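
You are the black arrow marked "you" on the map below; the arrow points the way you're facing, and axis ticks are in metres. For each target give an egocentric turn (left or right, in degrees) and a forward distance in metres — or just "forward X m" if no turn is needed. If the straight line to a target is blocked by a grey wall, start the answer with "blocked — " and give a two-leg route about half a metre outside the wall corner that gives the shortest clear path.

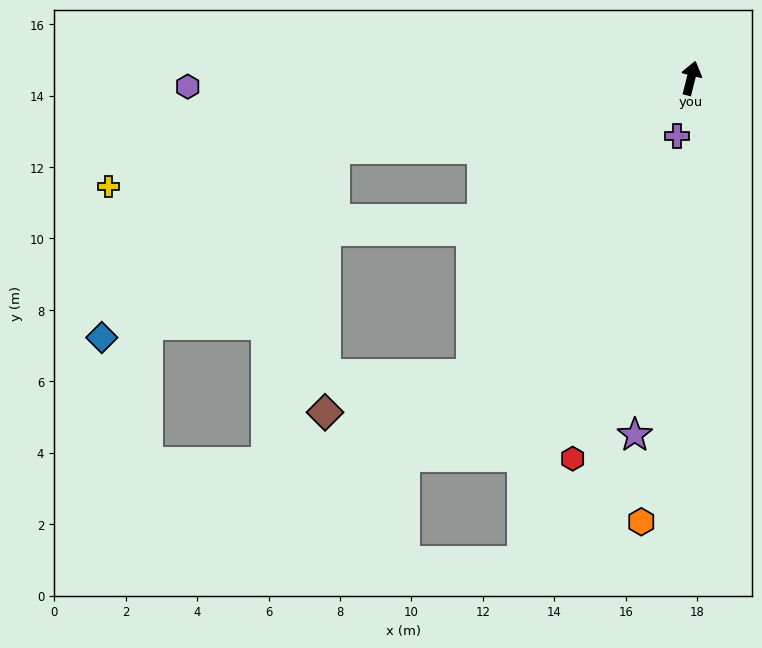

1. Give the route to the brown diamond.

blocked — turn left 158°, forward 10.3 m, then turn right 39°, forward 4.2 m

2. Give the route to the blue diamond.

blocked — turn left 115°, forward 10.2 m, then turn left 28°, forward 8.4 m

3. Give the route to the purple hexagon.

turn left 105°, forward 14.1 m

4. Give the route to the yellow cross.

turn left 115°, forward 16.6 m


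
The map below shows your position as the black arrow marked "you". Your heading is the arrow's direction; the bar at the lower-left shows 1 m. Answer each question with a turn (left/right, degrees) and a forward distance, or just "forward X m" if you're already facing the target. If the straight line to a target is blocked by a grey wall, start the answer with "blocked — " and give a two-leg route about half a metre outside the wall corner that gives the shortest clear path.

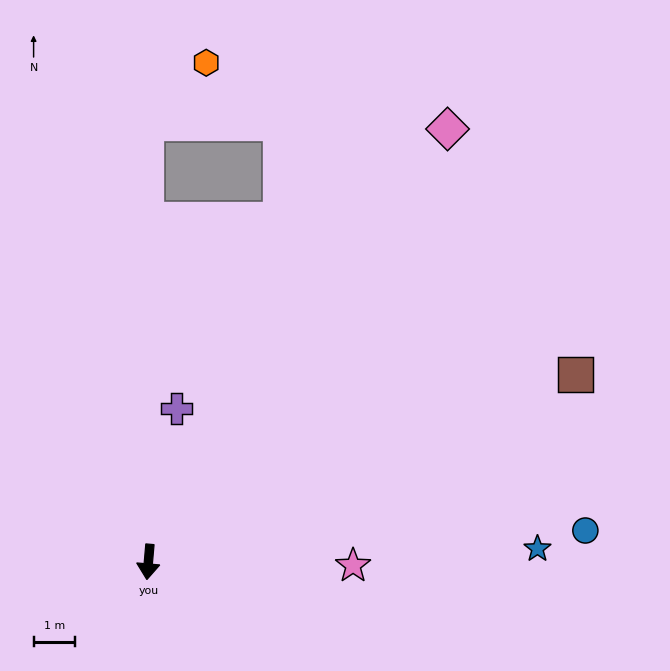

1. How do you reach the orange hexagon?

blocked — turn right 175°, forward 10.6 m, then turn right 45°, forward 2.1 m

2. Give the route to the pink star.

turn left 94°, forward 5.0 m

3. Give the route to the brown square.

turn left 119°, forward 11.3 m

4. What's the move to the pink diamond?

turn left 150°, forward 12.7 m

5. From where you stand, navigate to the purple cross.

turn left 175°, forward 3.8 m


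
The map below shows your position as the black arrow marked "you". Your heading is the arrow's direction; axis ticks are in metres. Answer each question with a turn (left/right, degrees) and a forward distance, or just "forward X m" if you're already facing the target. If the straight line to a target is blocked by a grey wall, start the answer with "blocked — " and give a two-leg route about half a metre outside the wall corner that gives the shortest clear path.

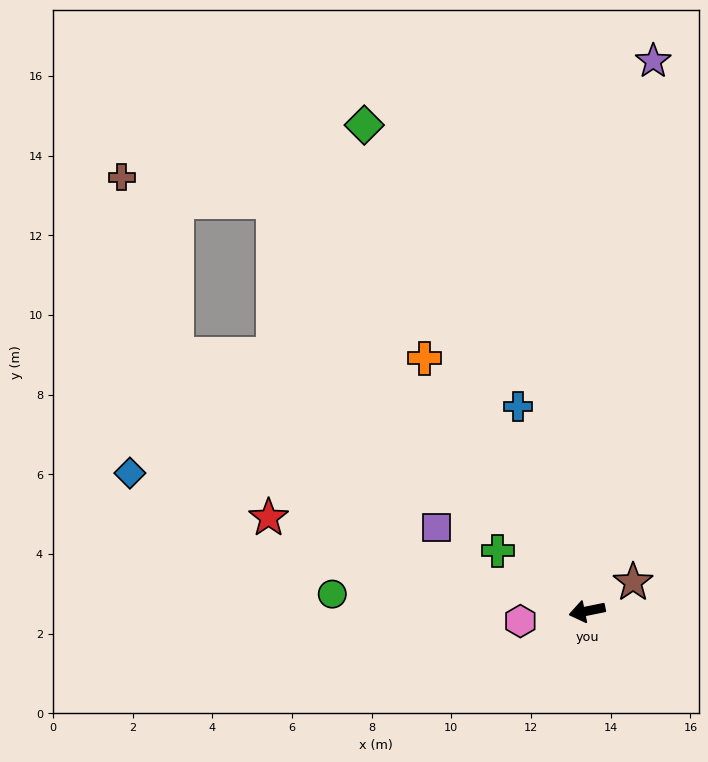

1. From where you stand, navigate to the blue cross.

turn right 83°, forward 5.4 m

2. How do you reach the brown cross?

blocked — turn right 64°, forward 12.9 m, then turn left 43°, forward 3.9 m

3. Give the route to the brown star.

turn right 159°, forward 1.4 m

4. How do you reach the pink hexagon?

turn right 3°, forward 1.7 m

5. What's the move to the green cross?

turn right 46°, forward 2.7 m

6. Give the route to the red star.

turn right 28°, forward 8.3 m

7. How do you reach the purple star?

turn right 108°, forward 13.9 m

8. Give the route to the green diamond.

turn right 77°, forward 13.4 m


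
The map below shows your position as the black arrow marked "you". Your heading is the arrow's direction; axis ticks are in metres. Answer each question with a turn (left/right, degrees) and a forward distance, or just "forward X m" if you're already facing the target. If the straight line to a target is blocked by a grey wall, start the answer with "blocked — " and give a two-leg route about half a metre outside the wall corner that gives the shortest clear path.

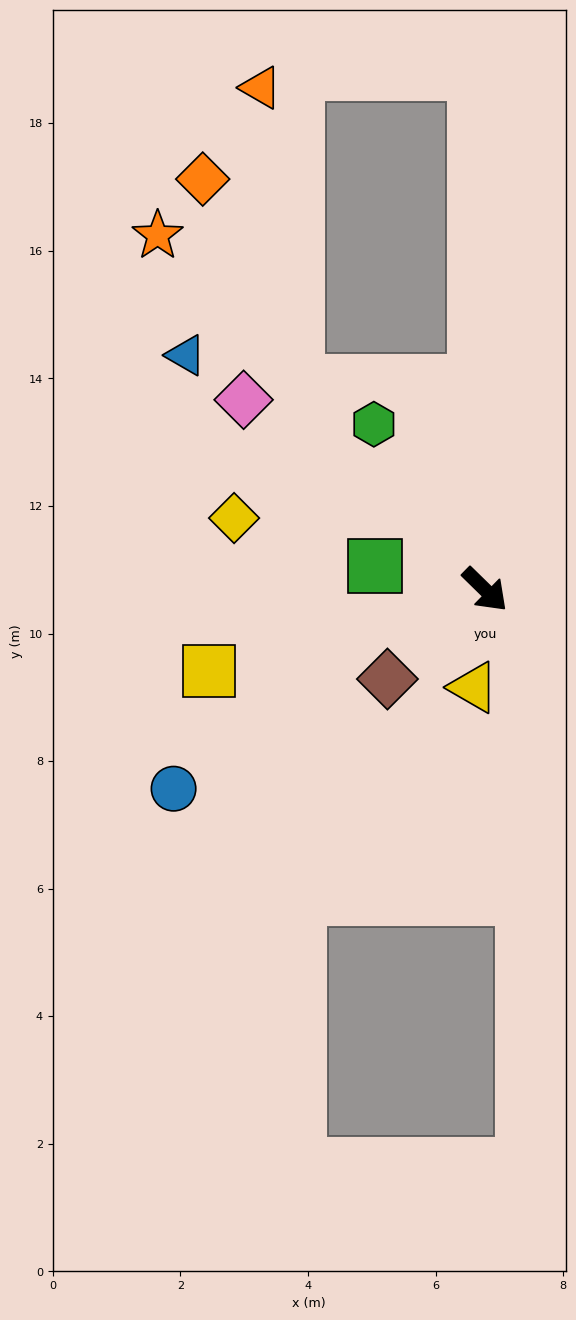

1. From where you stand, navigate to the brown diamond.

turn right 93°, forward 2.1 m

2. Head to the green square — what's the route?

turn right 148°, forward 1.8 m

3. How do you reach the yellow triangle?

turn right 52°, forward 1.5 m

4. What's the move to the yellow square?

turn right 119°, forward 4.5 m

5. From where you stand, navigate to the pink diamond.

turn right 174°, forward 4.8 m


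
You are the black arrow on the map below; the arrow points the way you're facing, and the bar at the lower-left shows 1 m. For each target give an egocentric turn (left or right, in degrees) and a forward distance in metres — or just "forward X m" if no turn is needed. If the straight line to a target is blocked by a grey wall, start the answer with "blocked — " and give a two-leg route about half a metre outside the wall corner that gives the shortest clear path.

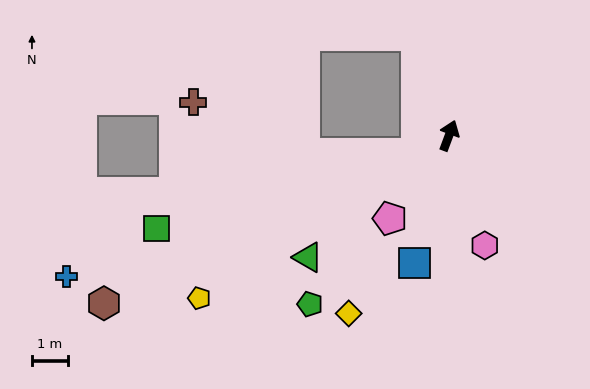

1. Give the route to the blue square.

turn right 175°, forward 3.7 m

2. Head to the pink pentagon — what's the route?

turn left 165°, forward 2.8 m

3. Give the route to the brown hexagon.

turn left 136°, forward 10.7 m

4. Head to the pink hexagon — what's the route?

turn right 142°, forward 3.2 m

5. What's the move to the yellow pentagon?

turn left 144°, forward 8.3 m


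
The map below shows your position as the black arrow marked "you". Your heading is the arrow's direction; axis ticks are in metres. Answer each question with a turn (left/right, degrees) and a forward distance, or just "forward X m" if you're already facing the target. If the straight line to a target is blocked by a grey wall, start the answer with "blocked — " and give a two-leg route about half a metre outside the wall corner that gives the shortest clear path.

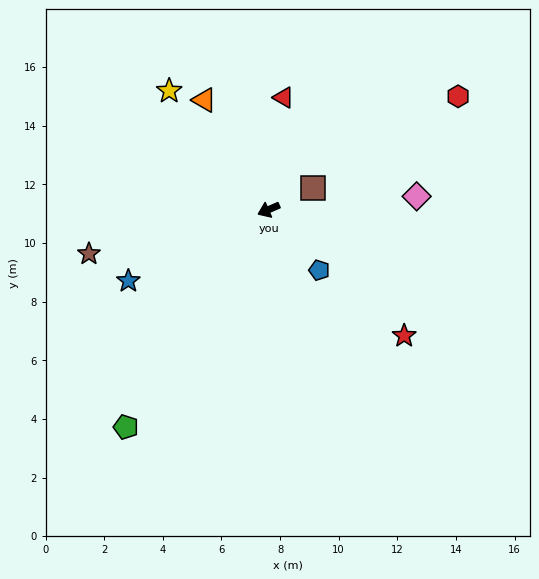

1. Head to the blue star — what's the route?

turn left 4°, forward 5.4 m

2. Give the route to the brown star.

turn right 10°, forward 6.3 m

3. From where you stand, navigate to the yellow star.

turn right 73°, forward 5.3 m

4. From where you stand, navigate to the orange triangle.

turn right 83°, forward 4.3 m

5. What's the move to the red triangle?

turn right 121°, forward 3.9 m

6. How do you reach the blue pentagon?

turn left 106°, forward 2.7 m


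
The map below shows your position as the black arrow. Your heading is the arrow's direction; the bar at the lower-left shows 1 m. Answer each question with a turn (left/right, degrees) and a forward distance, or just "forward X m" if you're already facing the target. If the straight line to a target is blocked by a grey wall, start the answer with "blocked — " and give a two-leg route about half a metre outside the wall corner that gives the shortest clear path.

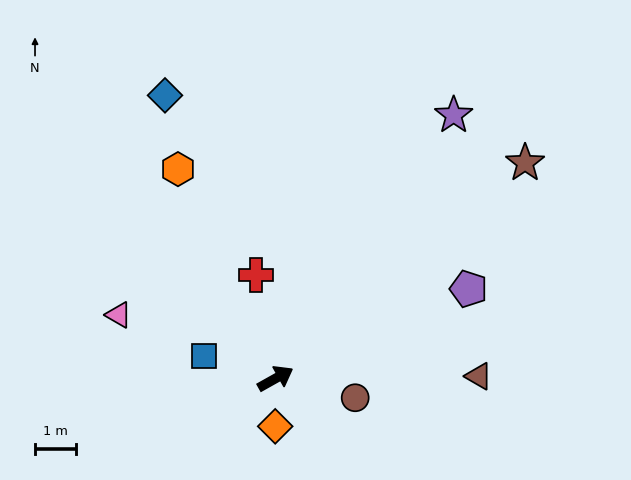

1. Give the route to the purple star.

turn left 27°, forward 7.7 m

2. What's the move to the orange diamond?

turn right 120°, forward 1.2 m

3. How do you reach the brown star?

turn left 12°, forward 8.0 m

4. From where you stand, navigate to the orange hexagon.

turn left 86°, forward 5.6 m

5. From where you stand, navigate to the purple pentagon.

turn right 4°, forward 5.2 m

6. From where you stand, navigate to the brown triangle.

turn right 29°, forward 4.9 m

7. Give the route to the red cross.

turn left 71°, forward 2.6 m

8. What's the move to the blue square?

turn left 134°, forward 1.8 m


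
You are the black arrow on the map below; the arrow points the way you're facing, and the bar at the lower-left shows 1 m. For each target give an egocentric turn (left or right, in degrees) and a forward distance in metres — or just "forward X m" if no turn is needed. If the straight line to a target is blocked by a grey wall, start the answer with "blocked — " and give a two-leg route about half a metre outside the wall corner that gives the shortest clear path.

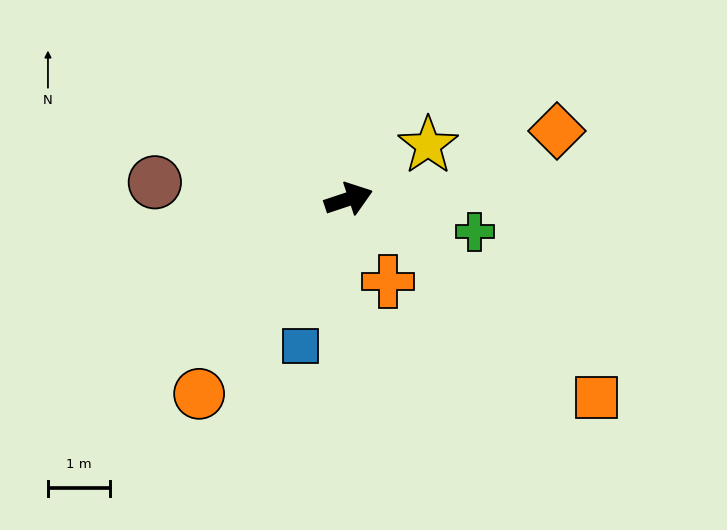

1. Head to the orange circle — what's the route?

turn right 146°, forward 3.9 m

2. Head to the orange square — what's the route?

turn right 57°, forward 5.1 m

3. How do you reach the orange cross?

turn right 83°, forward 1.5 m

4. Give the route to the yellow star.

turn left 16°, forward 1.5 m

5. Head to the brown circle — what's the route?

turn left 157°, forward 3.1 m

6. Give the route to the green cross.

turn right 33°, forward 2.1 m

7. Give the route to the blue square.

turn right 127°, forward 2.5 m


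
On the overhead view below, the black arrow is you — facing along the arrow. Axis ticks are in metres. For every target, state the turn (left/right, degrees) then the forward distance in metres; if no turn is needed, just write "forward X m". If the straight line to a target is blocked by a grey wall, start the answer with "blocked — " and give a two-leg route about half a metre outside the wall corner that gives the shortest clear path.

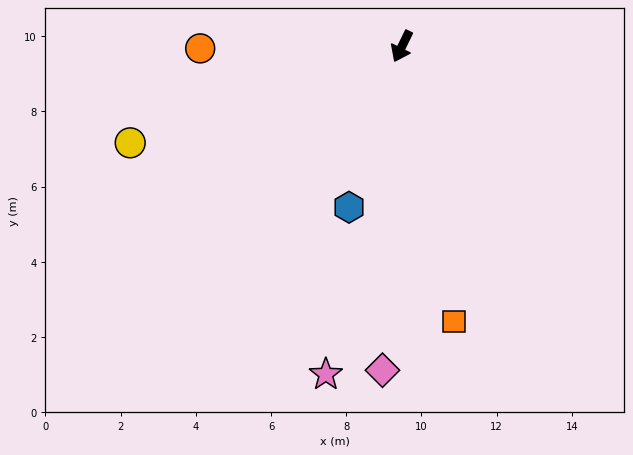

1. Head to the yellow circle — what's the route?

turn right 44°, forward 7.7 m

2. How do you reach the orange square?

turn left 37°, forward 7.4 m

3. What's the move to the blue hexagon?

turn left 8°, forward 4.5 m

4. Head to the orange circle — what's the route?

turn right 63°, forward 5.4 m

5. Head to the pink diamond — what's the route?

turn left 23°, forward 8.6 m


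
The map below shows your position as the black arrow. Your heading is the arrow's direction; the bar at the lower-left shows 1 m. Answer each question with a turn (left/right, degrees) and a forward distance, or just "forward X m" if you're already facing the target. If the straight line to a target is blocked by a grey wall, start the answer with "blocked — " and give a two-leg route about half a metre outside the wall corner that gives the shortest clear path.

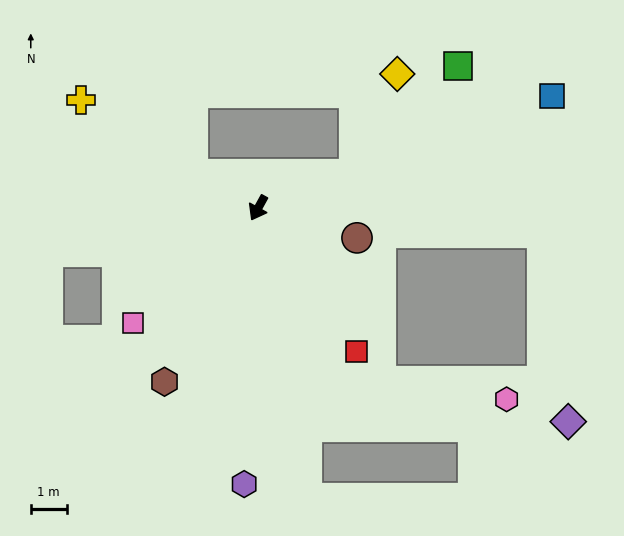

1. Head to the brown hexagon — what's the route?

forward 5.5 m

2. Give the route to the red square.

turn left 63°, forward 4.9 m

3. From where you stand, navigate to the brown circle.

turn left 102°, forward 2.9 m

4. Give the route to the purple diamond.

blocked — turn left 114°, forward 8.0 m, then turn right 77°, forward 5.3 m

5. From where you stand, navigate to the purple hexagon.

turn left 26°, forward 7.7 m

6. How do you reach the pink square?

turn right 19°, forward 4.7 m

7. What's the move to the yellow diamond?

blocked — turn left 138°, forward 2.8 m, then turn left 48°, forward 3.0 m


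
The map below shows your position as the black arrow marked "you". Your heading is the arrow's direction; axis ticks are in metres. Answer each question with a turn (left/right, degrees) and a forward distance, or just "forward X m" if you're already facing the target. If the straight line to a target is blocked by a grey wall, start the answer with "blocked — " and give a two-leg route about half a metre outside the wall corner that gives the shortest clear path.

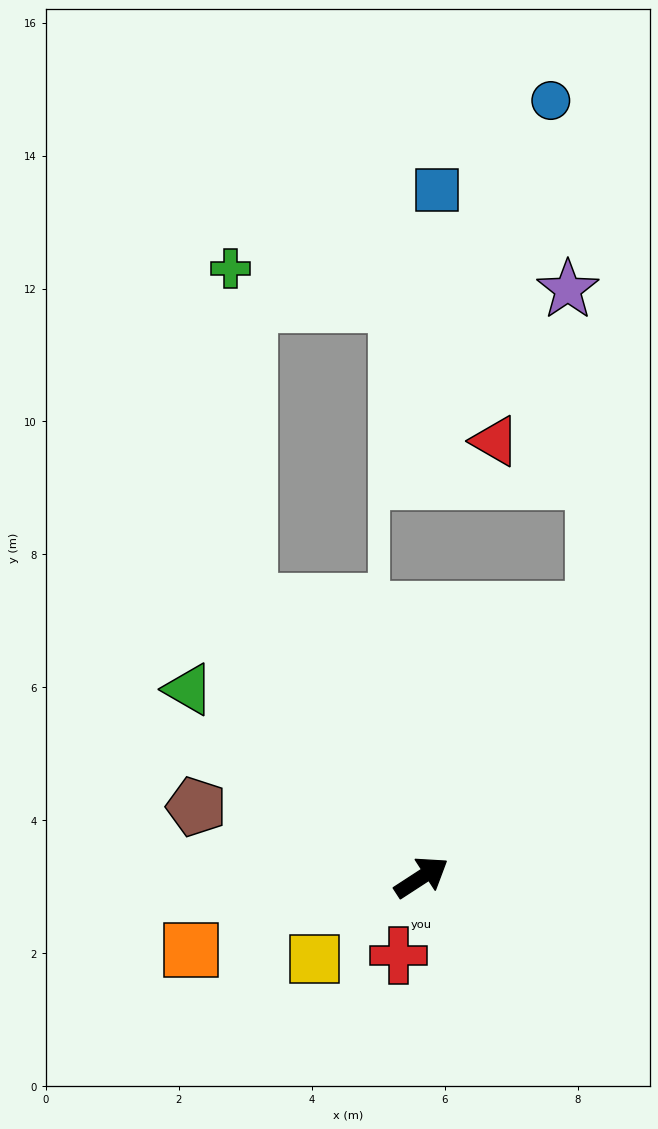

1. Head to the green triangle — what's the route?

turn left 108°, forward 4.5 m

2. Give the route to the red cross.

turn right 139°, forward 1.2 m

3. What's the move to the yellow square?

turn right 176°, forward 2.0 m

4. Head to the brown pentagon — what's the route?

turn left 130°, forward 3.6 m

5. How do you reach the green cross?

blocked — turn left 89°, forward 4.9 m, then turn right 29°, forward 5.0 m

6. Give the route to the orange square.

turn left 164°, forward 3.6 m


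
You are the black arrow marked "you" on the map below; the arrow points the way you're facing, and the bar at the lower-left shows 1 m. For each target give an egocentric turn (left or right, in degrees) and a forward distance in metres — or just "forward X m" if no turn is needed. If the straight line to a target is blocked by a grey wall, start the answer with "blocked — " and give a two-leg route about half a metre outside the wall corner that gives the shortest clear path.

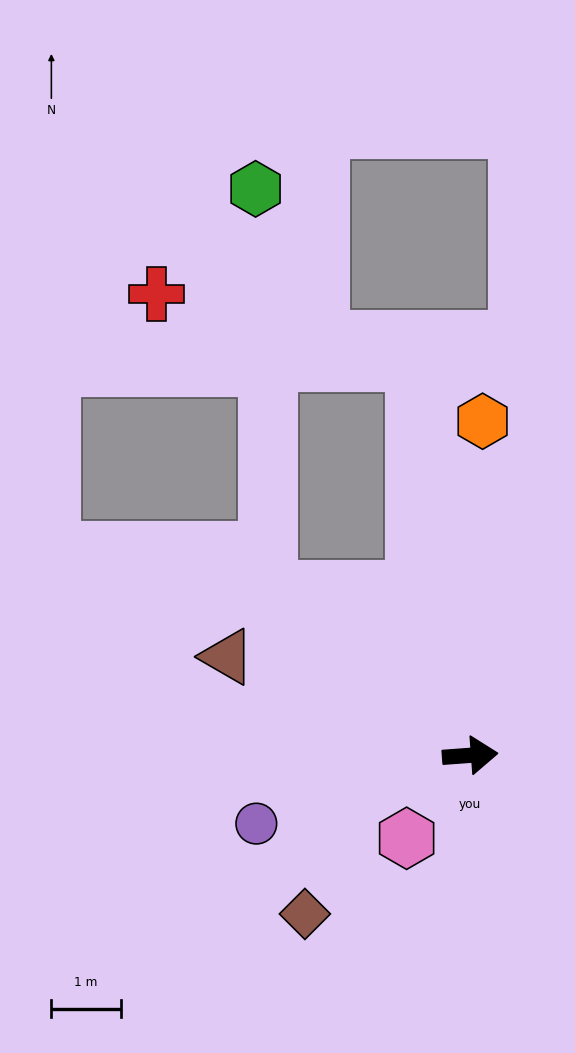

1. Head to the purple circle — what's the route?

turn right 167°, forward 3.2 m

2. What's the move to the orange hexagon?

turn left 84°, forward 4.8 m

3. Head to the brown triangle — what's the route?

turn left 154°, forward 3.8 m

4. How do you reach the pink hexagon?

turn right 132°, forward 1.5 m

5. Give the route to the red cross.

blocked — turn left 94°, forward 5.7 m, then turn left 67°, forward 3.9 m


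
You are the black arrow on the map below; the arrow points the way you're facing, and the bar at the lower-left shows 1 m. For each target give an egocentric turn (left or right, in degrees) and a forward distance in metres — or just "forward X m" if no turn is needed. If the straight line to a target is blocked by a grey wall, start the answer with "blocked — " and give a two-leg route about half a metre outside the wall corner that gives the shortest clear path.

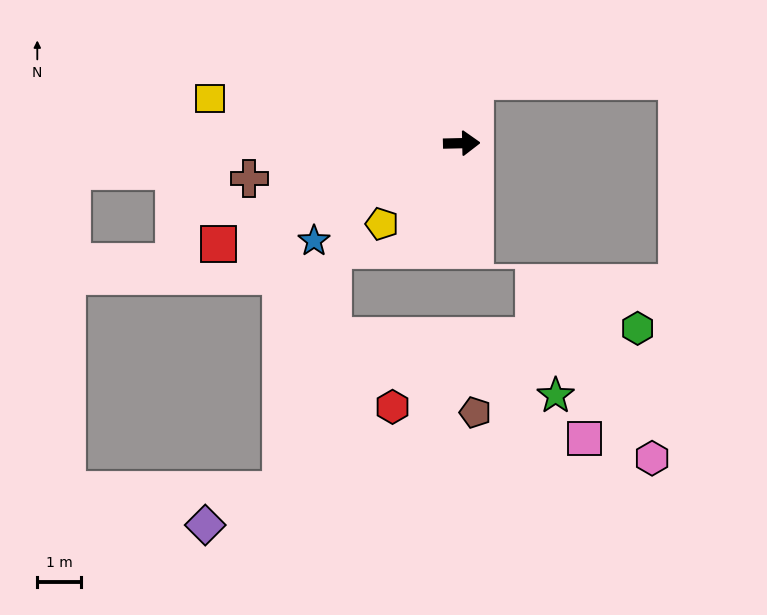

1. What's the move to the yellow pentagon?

turn right 136°, forward 2.6 m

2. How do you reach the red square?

turn right 159°, forward 6.0 m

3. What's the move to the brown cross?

turn right 172°, forward 4.9 m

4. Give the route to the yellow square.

turn left 169°, forward 5.9 m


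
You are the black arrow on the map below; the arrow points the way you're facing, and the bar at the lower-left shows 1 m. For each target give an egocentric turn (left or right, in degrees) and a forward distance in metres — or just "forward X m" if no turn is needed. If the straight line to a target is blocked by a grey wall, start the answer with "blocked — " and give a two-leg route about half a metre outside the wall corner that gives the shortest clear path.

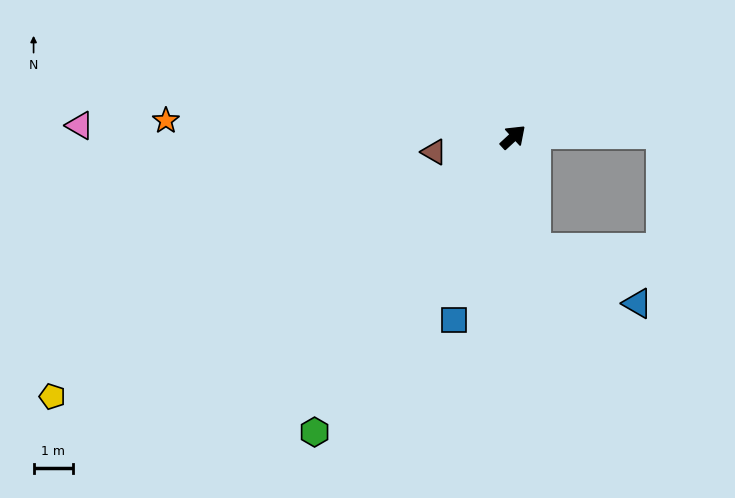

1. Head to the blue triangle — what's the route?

blocked — turn right 122°, forward 2.9 m, then turn left 52°, forward 3.0 m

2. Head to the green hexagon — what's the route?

turn right 167°, forward 9.1 m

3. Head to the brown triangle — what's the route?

turn left 148°, forward 2.1 m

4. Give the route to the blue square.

turn right 150°, forward 4.9 m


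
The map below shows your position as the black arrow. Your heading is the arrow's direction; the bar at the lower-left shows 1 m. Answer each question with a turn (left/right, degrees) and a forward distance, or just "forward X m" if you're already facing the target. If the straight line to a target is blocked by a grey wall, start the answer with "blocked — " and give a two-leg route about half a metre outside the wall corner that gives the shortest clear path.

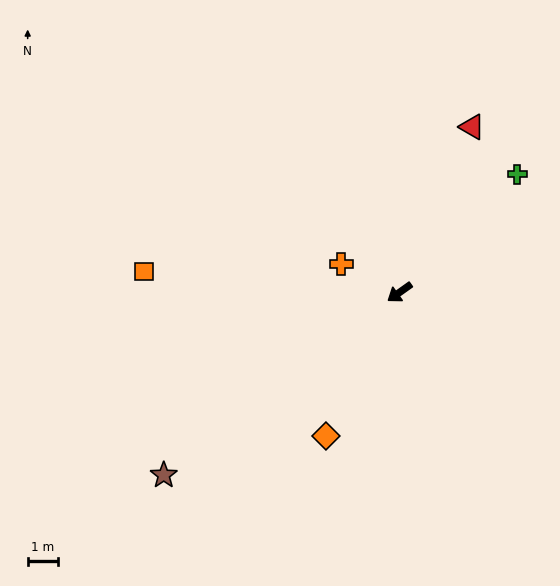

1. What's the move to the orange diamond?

turn left 27°, forward 5.4 m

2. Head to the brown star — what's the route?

turn left 2°, forward 9.9 m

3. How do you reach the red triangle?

turn right 149°, forward 6.0 m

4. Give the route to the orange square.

turn right 40°, forward 8.5 m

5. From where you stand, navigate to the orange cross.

turn right 61°, forward 2.2 m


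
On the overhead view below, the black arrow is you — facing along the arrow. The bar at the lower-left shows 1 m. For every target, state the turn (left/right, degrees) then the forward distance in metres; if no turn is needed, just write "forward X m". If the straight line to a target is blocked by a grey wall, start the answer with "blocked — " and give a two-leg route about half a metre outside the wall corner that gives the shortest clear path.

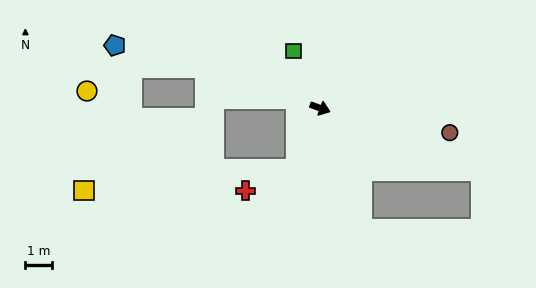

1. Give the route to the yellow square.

blocked — turn right 91°, forward 2.5 m, then turn right 64°, forward 8.2 m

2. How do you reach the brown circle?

turn left 9°, forward 5.0 m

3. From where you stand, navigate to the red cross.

blocked — turn right 91°, forward 2.5 m, then turn right 47°, forward 2.1 m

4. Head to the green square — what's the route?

turn left 135°, forward 2.4 m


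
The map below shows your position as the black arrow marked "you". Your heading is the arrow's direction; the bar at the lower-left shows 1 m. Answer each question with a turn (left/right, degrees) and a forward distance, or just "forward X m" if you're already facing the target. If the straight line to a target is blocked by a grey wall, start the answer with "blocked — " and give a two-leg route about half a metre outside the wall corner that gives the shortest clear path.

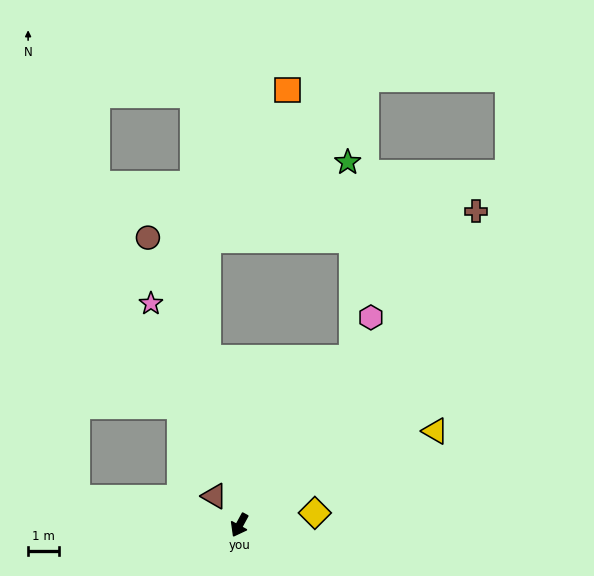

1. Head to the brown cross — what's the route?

turn left 171°, forward 12.7 m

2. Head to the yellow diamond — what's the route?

turn left 128°, forward 2.5 m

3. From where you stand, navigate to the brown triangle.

turn right 111°, forward 1.2 m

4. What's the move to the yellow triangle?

turn left 144°, forward 7.0 m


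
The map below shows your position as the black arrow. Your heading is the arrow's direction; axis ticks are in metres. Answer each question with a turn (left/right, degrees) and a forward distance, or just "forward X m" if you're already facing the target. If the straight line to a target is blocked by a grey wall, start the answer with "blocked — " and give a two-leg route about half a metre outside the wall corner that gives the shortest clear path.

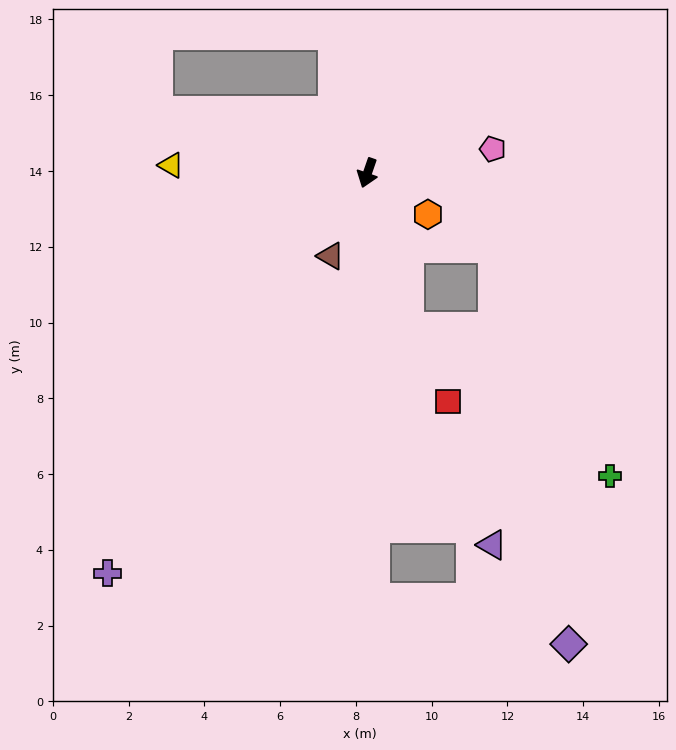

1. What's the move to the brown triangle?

turn right 5°, forward 2.4 m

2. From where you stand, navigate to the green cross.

blocked — turn left 34°, forward 4.2 m, then turn left 39°, forward 6.6 m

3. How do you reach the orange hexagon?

turn left 75°, forward 1.9 m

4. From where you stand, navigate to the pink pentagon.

turn left 120°, forward 3.4 m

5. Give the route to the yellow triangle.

turn right 73°, forward 5.2 m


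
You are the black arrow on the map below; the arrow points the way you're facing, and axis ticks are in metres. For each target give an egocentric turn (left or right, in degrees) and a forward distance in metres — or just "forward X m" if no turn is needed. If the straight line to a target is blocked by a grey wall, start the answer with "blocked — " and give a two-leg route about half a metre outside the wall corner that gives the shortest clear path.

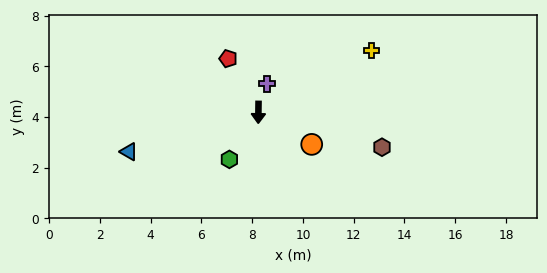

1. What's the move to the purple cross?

turn left 164°, forward 1.2 m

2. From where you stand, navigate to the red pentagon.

turn right 150°, forward 2.4 m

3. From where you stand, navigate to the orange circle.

turn left 60°, forward 2.5 m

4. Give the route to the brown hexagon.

turn left 75°, forward 5.1 m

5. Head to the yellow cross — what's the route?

turn left 119°, forward 5.1 m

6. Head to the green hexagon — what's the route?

turn right 31°, forward 2.2 m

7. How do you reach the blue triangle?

turn right 72°, forward 5.3 m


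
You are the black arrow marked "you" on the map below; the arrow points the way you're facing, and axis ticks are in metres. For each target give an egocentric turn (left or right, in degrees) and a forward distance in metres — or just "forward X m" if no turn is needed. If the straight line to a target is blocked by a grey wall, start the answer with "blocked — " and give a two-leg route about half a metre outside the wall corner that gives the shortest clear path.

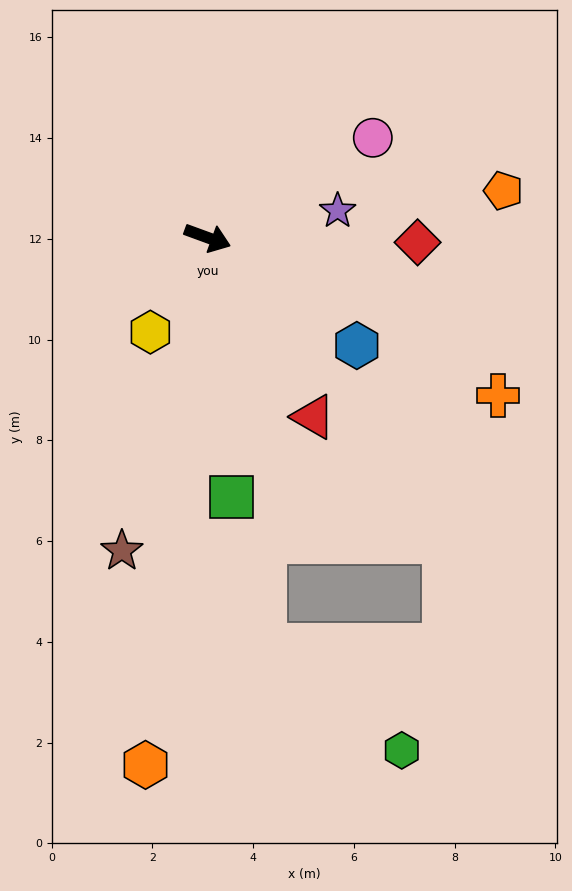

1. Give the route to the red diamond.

turn left 19°, forward 4.2 m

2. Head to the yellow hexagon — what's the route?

turn right 101°, forward 2.2 m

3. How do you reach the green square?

turn right 65°, forward 5.2 m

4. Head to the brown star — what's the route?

turn right 85°, forward 6.4 m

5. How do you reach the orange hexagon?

turn right 77°, forward 10.5 m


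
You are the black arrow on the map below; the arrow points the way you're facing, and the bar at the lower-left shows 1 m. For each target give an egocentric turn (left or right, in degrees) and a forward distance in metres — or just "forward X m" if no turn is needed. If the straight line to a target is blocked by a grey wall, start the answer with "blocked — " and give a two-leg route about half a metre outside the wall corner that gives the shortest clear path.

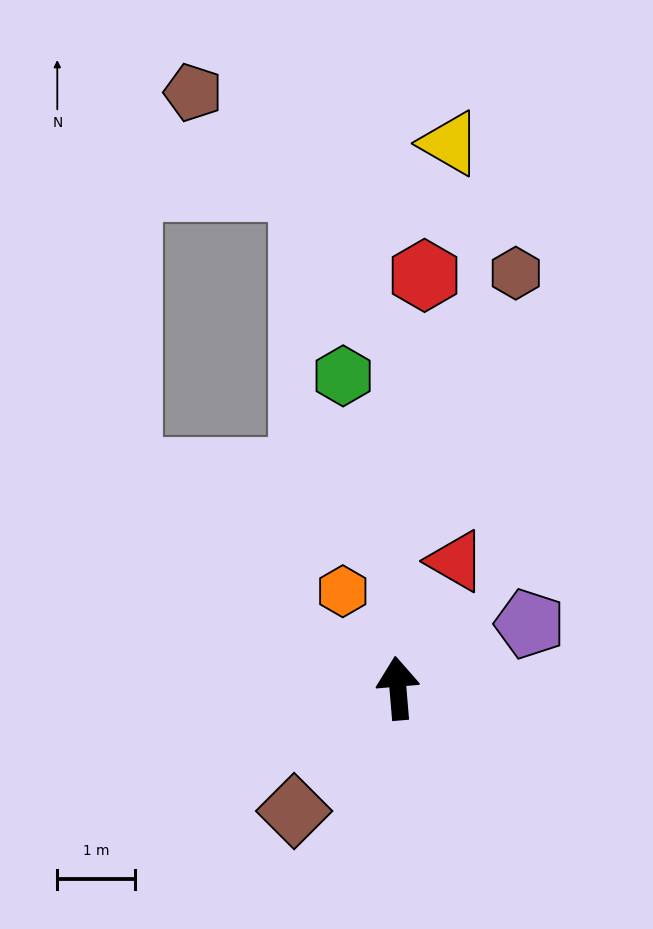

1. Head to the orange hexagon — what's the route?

turn left 25°, forward 1.4 m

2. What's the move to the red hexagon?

turn right 8°, forward 5.4 m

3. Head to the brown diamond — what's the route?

turn left 135°, forward 2.1 m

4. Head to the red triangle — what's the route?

turn right 29°, forward 1.8 m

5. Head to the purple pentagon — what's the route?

turn right 69°, forward 1.9 m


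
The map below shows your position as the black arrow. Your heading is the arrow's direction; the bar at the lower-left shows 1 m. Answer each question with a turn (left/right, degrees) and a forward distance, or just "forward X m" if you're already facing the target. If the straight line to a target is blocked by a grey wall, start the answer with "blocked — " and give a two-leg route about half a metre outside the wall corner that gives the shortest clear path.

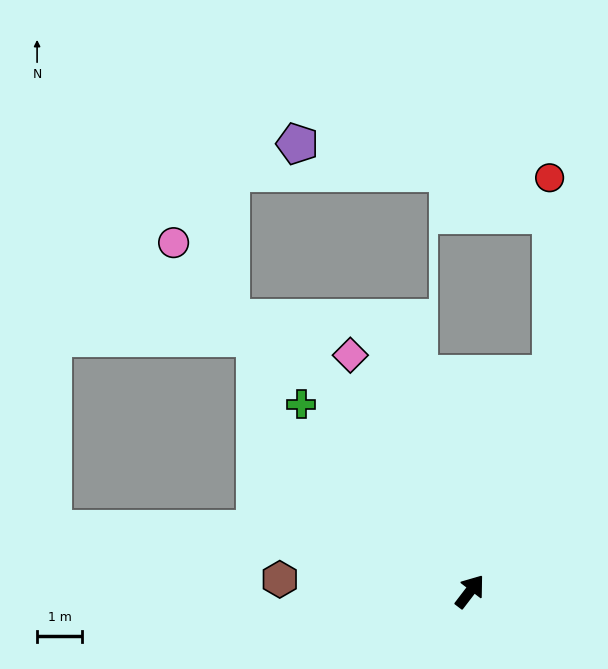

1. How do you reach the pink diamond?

turn left 64°, forward 5.9 m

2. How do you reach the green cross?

turn left 79°, forward 5.6 m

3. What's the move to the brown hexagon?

turn left 124°, forward 4.2 m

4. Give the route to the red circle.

blocked — turn left 17°, forward 5.1 m, then turn left 21°, forward 4.3 m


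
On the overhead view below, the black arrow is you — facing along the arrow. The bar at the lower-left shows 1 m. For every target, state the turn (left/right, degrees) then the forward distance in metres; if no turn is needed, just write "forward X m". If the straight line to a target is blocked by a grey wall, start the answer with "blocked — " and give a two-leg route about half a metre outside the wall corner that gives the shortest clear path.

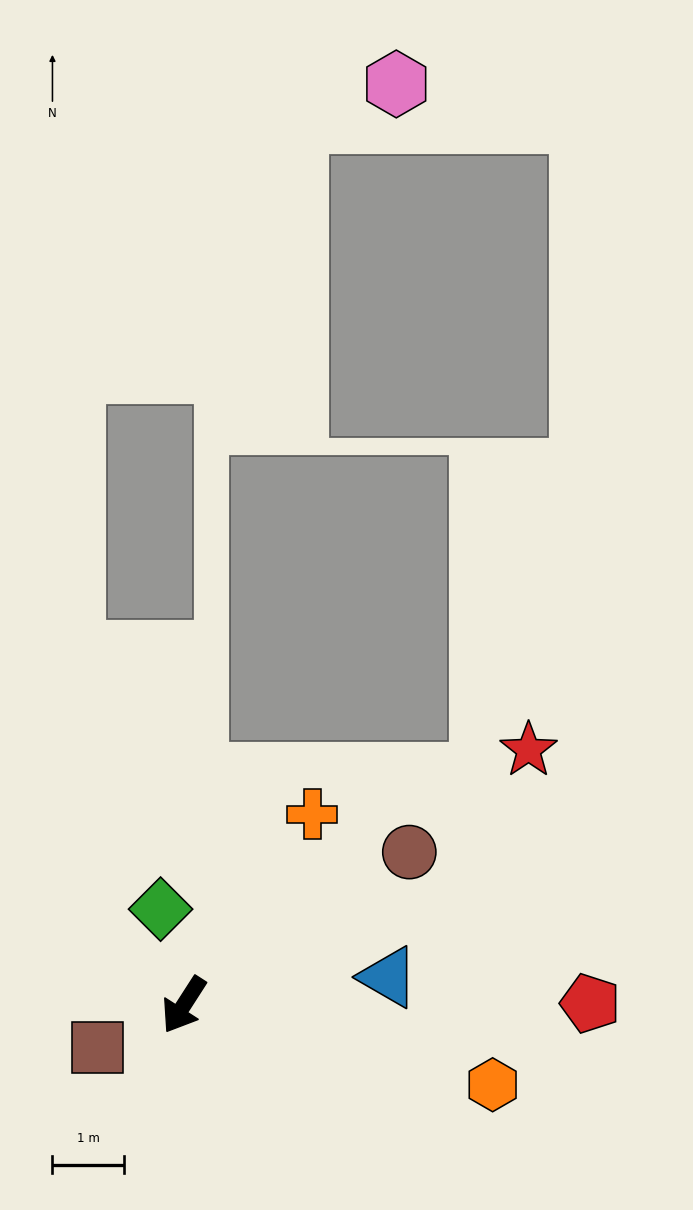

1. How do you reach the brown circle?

turn left 157°, forward 3.8 m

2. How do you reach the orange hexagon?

turn left 108°, forward 4.5 m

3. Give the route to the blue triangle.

turn left 131°, forward 2.9 m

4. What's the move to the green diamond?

turn right 134°, forward 1.4 m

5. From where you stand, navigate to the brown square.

turn right 31°, forward 1.3 m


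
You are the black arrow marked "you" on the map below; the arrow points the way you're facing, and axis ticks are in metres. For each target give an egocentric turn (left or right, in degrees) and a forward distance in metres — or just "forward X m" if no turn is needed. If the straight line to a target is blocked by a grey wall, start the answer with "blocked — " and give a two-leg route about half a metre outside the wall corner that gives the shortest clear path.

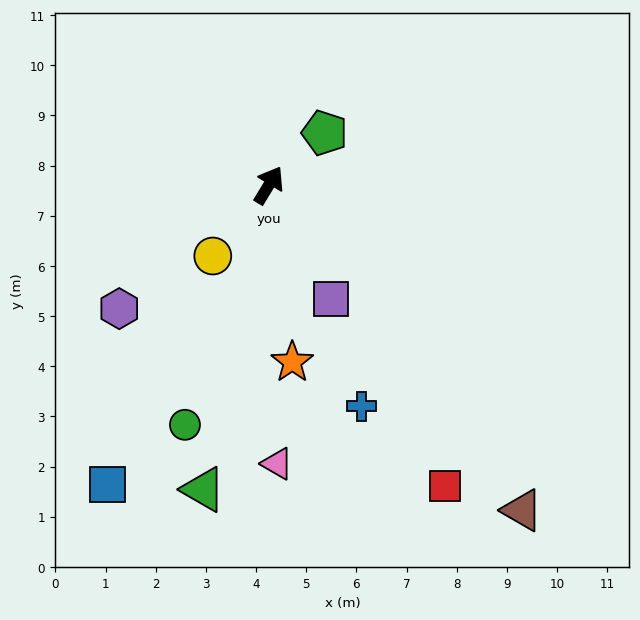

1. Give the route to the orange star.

turn right 141°, forward 3.6 m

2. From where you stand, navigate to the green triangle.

turn right 161°, forward 6.2 m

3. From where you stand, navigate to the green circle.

turn right 168°, forward 5.1 m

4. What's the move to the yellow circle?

turn left 173°, forward 1.8 m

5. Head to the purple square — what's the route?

turn right 120°, forward 2.6 m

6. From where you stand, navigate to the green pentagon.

turn right 16°, forward 1.5 m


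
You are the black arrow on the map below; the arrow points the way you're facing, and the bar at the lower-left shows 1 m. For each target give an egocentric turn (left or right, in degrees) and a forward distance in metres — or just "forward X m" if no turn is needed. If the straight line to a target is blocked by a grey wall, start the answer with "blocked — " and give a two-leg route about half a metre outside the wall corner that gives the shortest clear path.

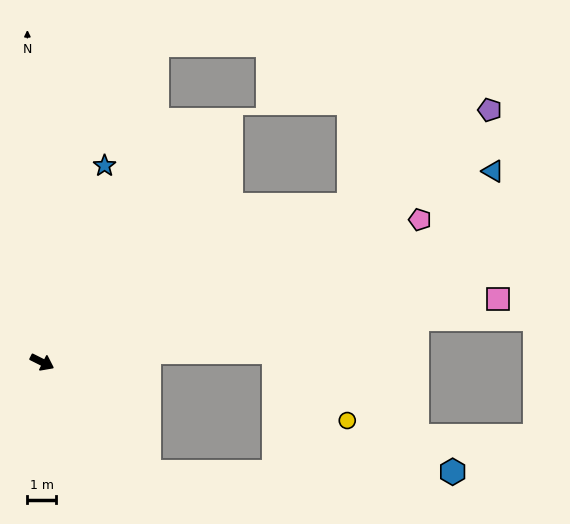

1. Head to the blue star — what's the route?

turn left 99°, forward 7.1 m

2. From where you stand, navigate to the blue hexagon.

blocked — turn right 19°, forward 5.3 m, then turn left 46°, forward 10.5 m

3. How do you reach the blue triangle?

turn left 50°, forward 16.9 m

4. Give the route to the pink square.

turn left 35°, forward 15.9 m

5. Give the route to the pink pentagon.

turn left 47°, forward 13.9 m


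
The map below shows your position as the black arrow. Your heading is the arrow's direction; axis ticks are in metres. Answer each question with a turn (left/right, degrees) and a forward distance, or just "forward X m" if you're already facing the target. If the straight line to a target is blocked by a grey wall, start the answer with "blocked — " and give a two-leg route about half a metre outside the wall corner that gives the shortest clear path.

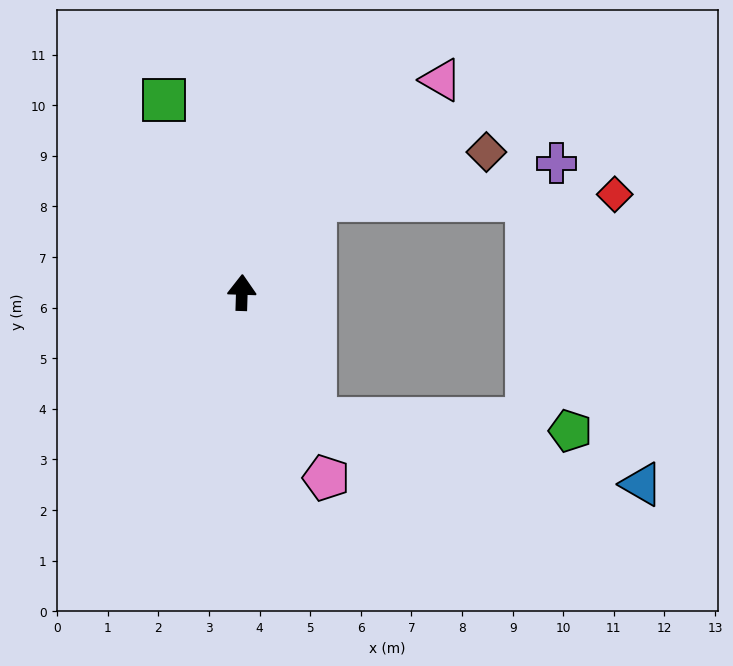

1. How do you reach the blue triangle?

blocked — turn right 148°, forward 2.9 m, then turn left 48°, forward 6.6 m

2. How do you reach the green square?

turn left 24°, forward 4.1 m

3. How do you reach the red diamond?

blocked — turn right 37°, forward 2.3 m, then turn right 50°, forward 5.9 m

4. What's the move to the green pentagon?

blocked — turn right 148°, forward 2.9 m, then turn left 57°, forward 5.0 m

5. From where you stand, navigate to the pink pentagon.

turn right 154°, forward 4.0 m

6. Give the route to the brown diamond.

blocked — turn right 37°, forward 2.3 m, then turn right 35°, forward 3.5 m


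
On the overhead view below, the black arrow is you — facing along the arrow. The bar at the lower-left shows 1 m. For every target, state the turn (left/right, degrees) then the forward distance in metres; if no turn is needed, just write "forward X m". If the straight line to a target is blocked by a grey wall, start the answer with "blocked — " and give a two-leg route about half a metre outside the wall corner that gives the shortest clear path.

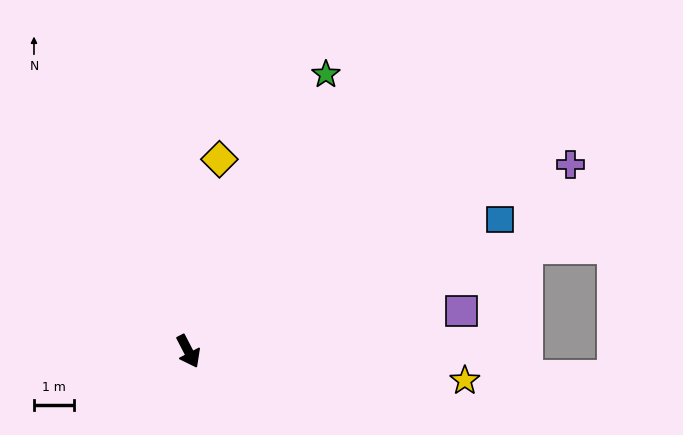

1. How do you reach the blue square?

turn left 85°, forward 8.4 m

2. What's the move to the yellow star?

turn left 57°, forward 6.9 m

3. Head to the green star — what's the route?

turn left 126°, forward 7.7 m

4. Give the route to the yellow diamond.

turn left 143°, forward 4.8 m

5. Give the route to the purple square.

turn left 71°, forward 6.9 m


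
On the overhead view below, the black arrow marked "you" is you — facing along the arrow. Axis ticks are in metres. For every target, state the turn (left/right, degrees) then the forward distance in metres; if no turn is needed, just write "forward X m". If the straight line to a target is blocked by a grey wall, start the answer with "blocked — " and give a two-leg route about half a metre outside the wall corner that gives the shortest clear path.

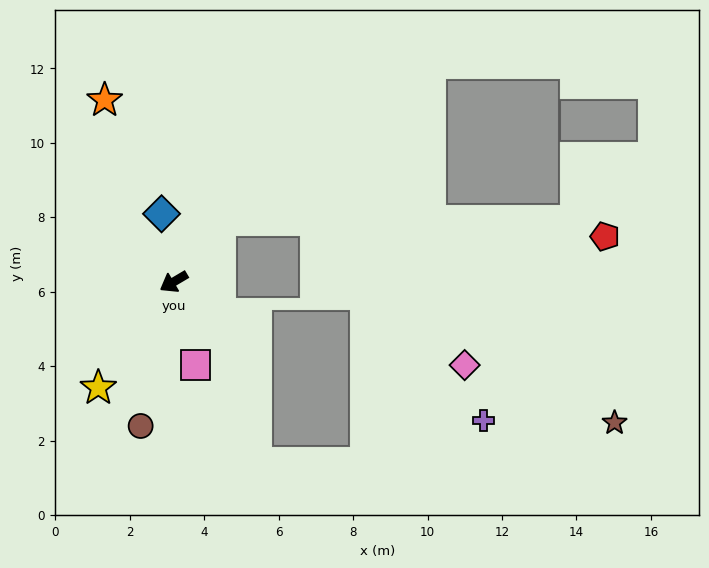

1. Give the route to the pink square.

turn left 74°, forward 2.3 m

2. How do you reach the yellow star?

turn left 24°, forward 3.5 m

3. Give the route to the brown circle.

turn left 46°, forward 4.0 m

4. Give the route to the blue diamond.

turn right 110°, forward 1.9 m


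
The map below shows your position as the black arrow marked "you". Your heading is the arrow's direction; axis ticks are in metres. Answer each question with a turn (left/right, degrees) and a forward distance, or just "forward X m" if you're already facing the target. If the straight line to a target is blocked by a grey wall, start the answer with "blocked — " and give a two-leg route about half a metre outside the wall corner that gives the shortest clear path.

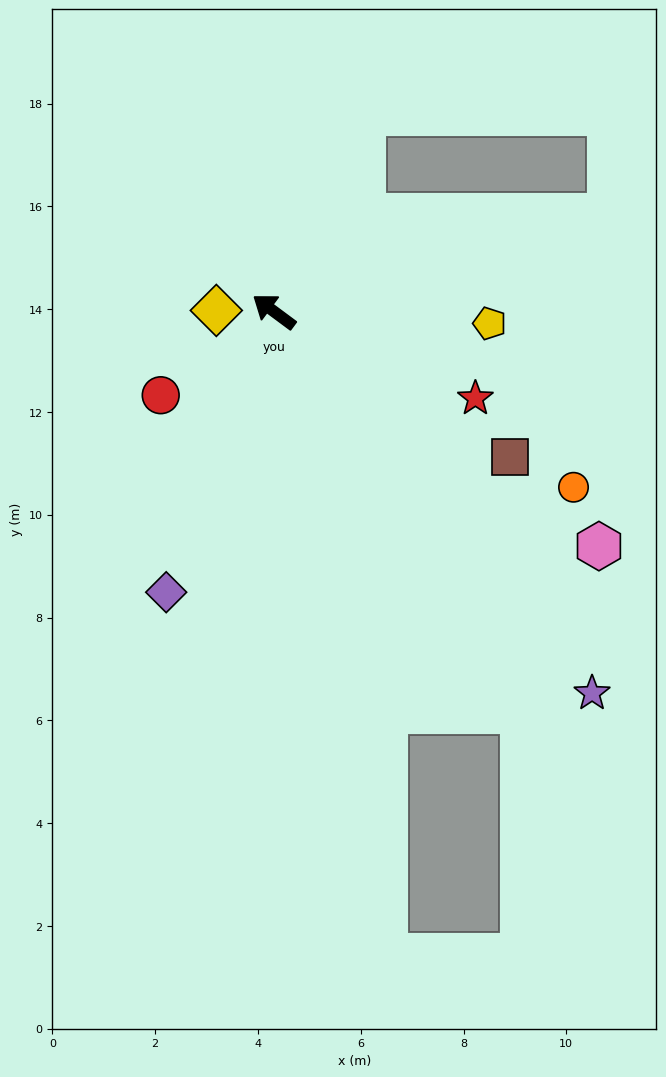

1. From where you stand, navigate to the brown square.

turn right 175°, forward 5.4 m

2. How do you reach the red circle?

turn left 73°, forward 2.7 m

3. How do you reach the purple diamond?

turn left 106°, forward 5.9 m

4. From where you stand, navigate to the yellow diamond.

turn left 36°, forward 1.1 m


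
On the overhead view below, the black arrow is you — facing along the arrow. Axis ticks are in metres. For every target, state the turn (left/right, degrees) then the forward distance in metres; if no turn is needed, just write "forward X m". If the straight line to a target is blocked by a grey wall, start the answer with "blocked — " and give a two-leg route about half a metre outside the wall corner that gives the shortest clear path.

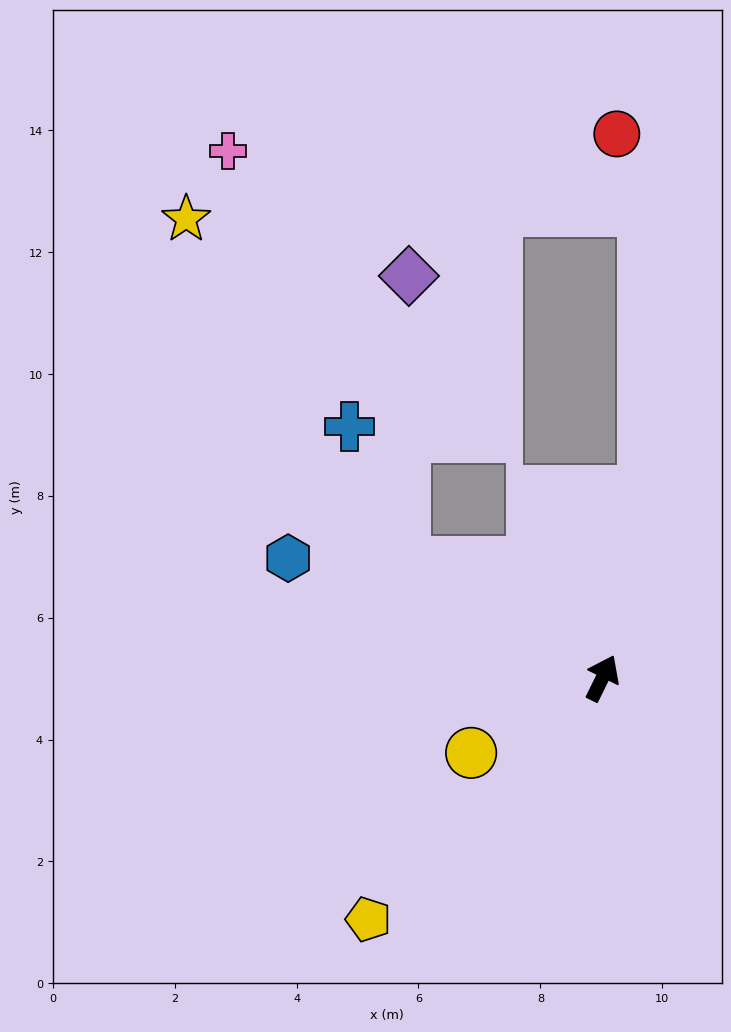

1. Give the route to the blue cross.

blocked — turn left 86°, forward 3.8 m, then turn right 38°, forward 2.4 m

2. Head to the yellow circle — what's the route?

turn left 146°, forward 2.5 m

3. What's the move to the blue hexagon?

turn left 95°, forward 5.5 m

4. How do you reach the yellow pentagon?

turn left 162°, forward 5.5 m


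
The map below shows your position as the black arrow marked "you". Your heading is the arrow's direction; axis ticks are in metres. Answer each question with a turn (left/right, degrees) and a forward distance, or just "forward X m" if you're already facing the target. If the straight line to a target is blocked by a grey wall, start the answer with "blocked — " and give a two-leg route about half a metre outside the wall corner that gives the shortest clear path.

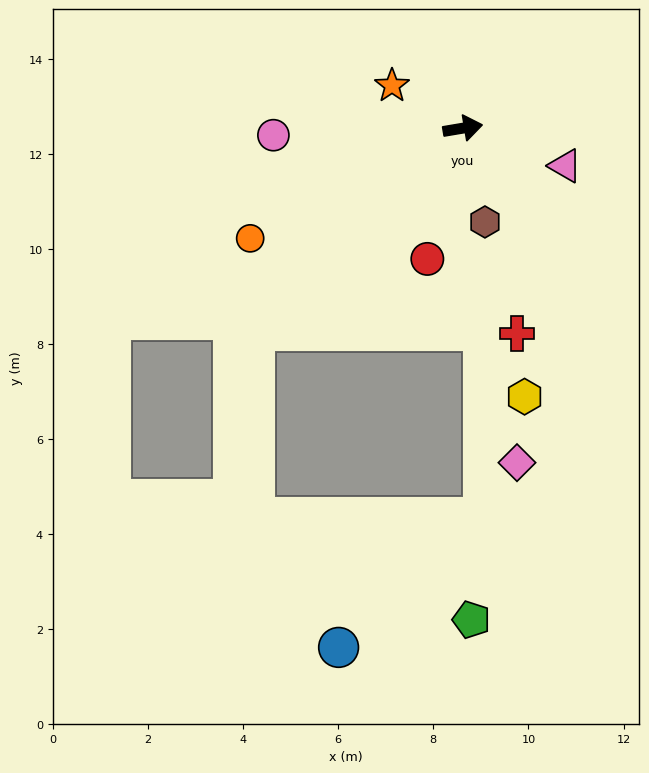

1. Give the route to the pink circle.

turn left 173°, forward 4.0 m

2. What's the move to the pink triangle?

turn right 30°, forward 2.3 m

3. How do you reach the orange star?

turn left 139°, forward 1.7 m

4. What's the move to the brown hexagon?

turn right 86°, forward 2.0 m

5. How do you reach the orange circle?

turn right 162°, forward 5.0 m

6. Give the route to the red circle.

turn right 115°, forward 2.8 m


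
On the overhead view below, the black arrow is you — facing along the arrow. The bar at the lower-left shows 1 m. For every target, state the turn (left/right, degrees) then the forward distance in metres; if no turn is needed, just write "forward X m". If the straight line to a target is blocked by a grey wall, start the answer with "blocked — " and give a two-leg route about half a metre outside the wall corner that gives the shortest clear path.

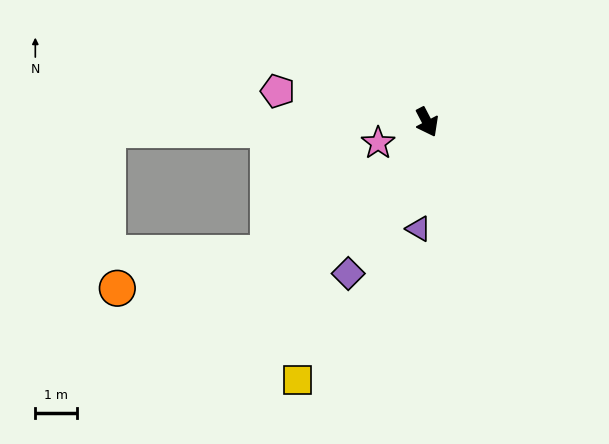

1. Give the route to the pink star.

turn right 95°, forward 1.3 m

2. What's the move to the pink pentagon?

turn right 129°, forward 3.6 m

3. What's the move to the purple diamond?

turn right 55°, forward 4.1 m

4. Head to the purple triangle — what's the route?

turn right 32°, forward 2.5 m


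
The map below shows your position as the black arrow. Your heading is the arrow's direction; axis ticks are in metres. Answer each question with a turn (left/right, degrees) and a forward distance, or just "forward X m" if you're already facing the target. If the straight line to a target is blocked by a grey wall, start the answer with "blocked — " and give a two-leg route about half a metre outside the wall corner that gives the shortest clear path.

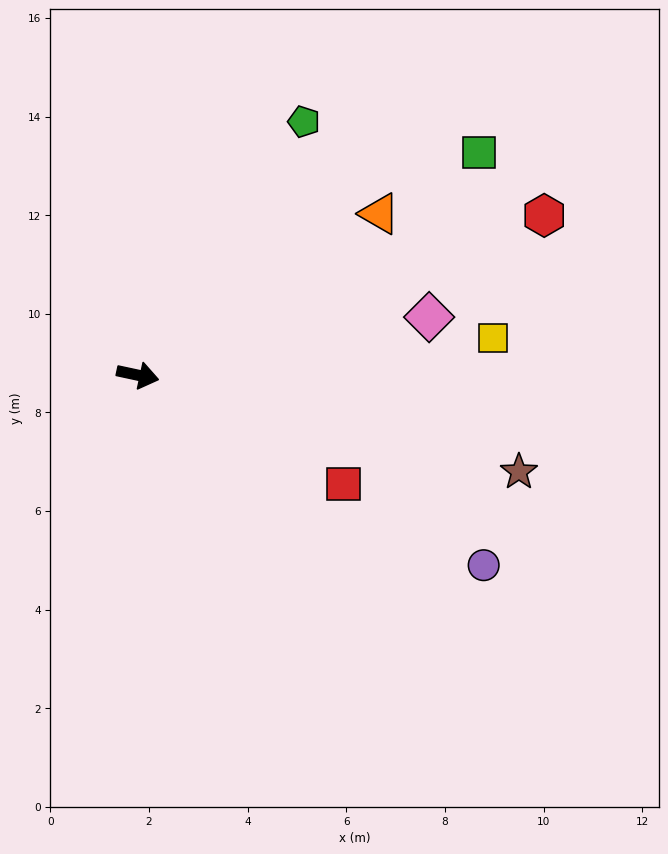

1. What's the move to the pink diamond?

turn left 23°, forward 6.0 m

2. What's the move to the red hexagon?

turn left 34°, forward 8.9 m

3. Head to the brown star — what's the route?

turn right 2°, forward 8.0 m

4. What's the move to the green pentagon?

turn left 69°, forward 6.1 m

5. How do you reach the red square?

turn right 16°, forward 4.7 m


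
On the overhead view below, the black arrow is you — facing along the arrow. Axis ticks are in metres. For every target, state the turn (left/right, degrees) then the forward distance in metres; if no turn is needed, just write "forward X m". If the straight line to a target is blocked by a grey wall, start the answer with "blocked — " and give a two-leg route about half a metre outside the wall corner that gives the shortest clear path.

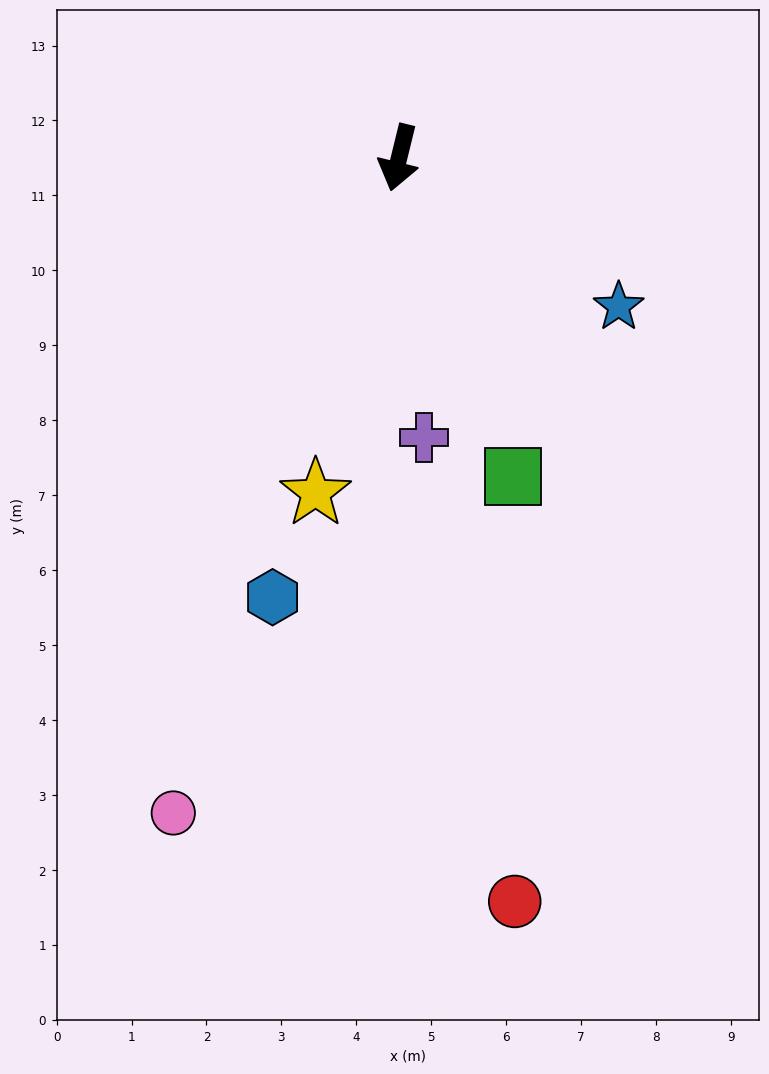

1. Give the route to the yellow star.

forward 4.6 m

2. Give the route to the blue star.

turn left 70°, forward 3.5 m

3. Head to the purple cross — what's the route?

turn left 19°, forward 3.7 m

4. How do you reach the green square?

turn left 33°, forward 4.5 m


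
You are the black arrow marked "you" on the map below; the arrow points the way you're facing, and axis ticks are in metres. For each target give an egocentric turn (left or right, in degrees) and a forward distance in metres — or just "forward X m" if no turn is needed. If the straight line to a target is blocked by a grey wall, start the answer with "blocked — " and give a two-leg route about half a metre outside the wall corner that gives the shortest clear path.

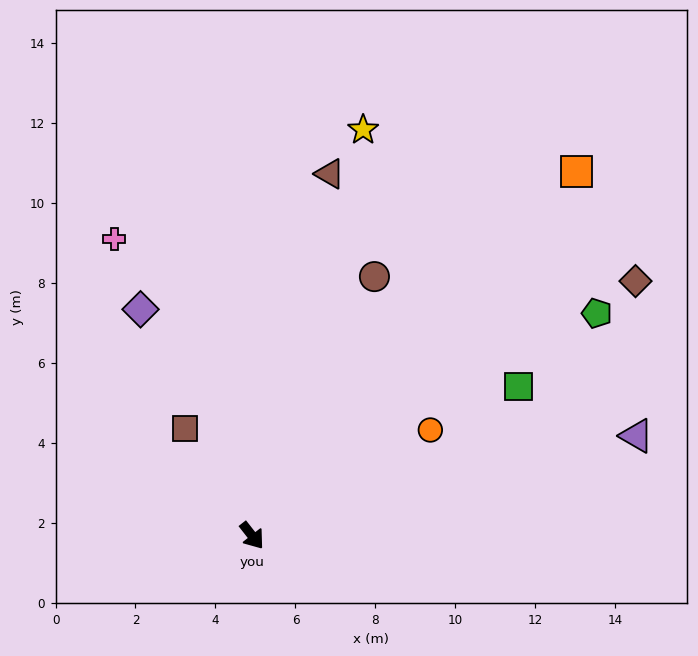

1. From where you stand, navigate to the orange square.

turn left 100°, forward 12.2 m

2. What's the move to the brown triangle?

turn left 130°, forward 9.3 m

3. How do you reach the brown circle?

turn left 117°, forward 7.2 m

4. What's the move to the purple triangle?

turn left 67°, forward 9.9 m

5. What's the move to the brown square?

turn left 174°, forward 3.2 m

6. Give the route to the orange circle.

turn left 83°, forward 5.2 m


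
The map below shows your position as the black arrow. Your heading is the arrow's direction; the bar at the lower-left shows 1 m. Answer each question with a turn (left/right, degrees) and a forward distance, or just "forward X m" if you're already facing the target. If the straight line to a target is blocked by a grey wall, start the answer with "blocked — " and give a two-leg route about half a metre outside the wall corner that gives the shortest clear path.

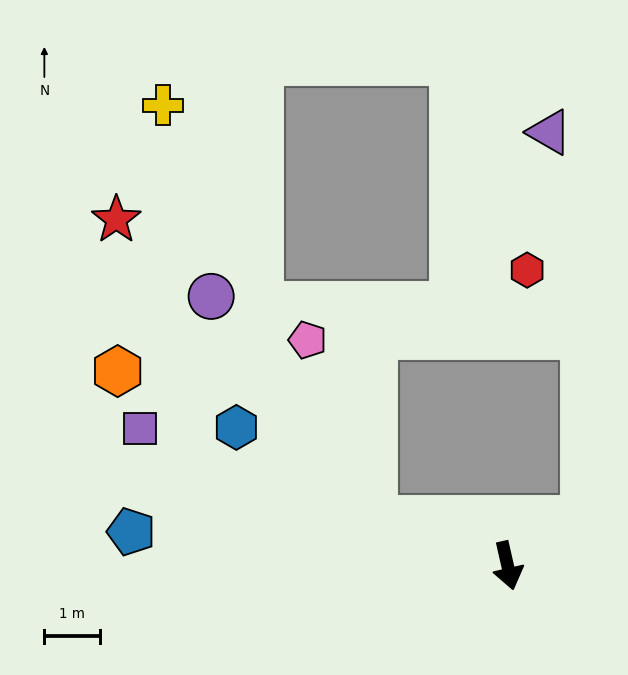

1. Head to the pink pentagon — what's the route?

blocked — turn right 122°, forward 2.5 m, then turn right 50°, forward 3.4 m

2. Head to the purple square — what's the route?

turn right 123°, forward 7.0 m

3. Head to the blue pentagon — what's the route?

turn right 108°, forward 6.8 m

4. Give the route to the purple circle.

blocked — turn right 122°, forward 2.5 m, then turn right 35°, forward 4.9 m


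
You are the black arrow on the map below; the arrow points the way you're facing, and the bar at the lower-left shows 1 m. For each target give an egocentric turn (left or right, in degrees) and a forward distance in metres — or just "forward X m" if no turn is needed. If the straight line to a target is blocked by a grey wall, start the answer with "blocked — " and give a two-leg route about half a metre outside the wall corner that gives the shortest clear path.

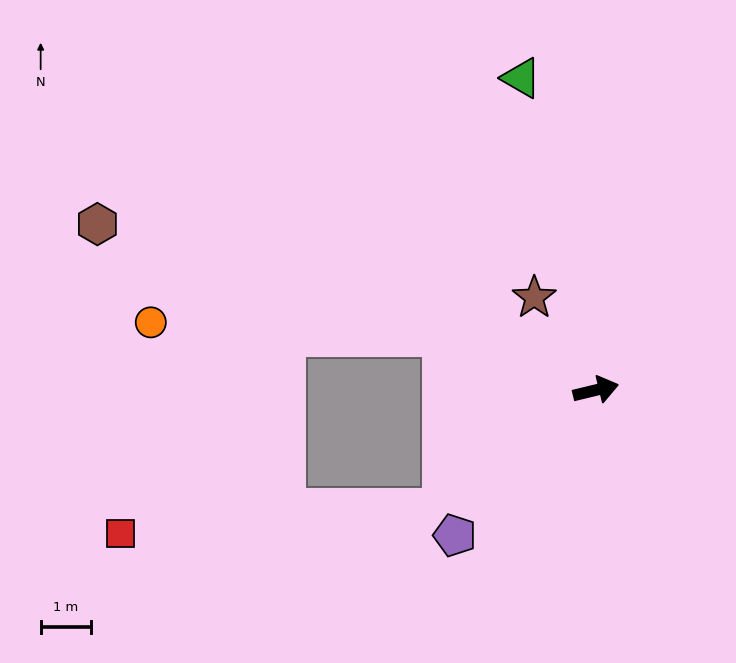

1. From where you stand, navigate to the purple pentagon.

turn right 148°, forward 4.0 m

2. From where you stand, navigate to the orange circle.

blocked — turn left 147°, forward 3.2 m, then turn left 17°, forward 5.8 m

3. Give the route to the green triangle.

turn left 90°, forward 6.4 m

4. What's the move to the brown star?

turn left 110°, forward 2.2 m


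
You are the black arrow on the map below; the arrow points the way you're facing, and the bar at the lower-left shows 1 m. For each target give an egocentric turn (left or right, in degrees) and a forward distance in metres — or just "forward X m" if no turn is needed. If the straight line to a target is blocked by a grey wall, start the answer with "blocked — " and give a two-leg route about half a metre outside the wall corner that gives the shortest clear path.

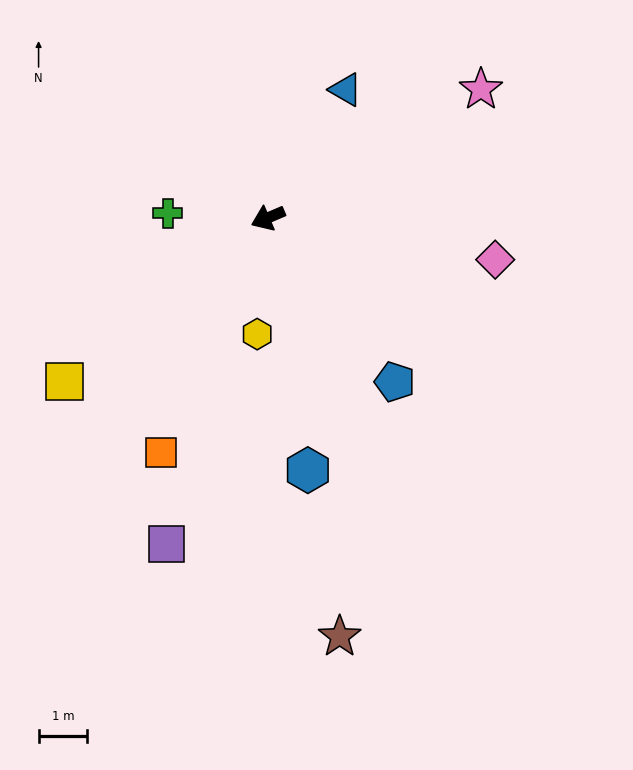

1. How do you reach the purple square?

turn left 50°, forward 7.0 m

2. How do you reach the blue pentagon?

turn left 105°, forward 4.3 m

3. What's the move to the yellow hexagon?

turn left 62°, forward 2.4 m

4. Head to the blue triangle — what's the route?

turn right 144°, forward 3.1 m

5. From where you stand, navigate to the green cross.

turn right 26°, forward 2.1 m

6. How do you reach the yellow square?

turn left 16°, forward 5.4 m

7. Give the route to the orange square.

turn left 42°, forward 5.3 m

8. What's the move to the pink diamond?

turn left 146°, forward 4.7 m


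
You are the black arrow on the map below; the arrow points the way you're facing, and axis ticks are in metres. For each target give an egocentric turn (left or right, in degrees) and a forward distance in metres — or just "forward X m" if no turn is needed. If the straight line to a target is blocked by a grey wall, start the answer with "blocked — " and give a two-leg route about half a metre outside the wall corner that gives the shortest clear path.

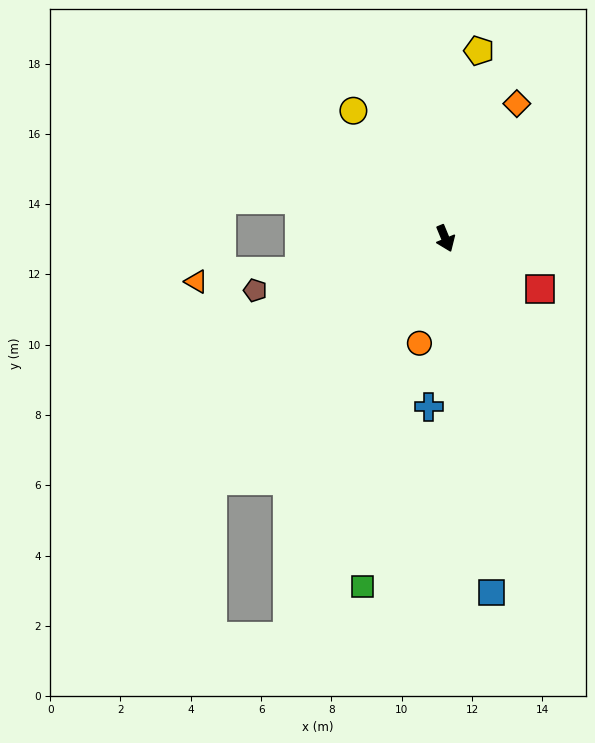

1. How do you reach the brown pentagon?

turn right 97°, forward 5.6 m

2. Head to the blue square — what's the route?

turn right 15°, forward 10.2 m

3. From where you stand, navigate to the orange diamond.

turn left 130°, forward 4.3 m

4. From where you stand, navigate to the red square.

turn left 40°, forward 3.1 m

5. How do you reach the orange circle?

turn right 36°, forward 3.1 m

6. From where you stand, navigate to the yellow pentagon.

turn left 147°, forward 5.4 m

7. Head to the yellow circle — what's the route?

turn right 167°, forward 4.5 m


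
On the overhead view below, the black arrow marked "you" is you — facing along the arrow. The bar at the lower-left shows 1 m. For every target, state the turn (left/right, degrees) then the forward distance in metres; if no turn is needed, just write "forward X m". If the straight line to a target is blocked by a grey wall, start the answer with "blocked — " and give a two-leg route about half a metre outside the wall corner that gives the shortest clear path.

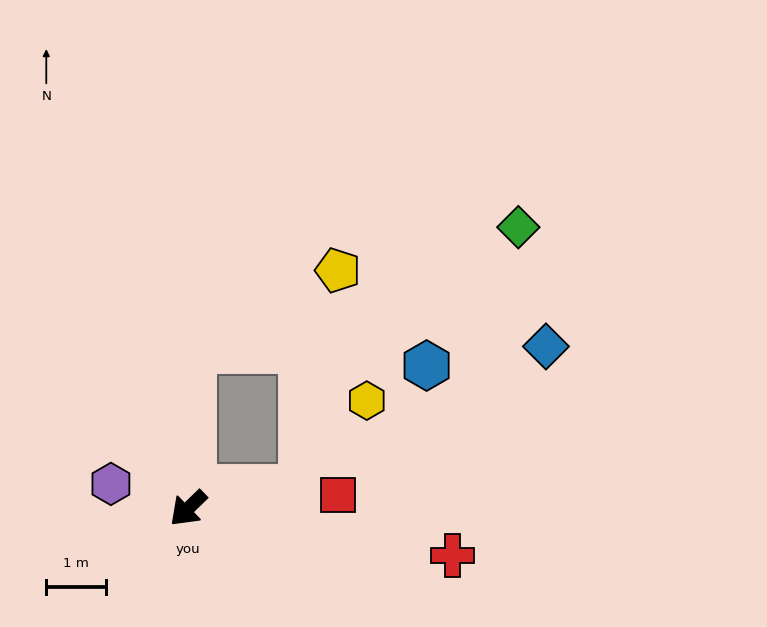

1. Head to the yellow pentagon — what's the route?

blocked — turn right 135°, forward 2.7 m, then turn right 61°, forward 2.8 m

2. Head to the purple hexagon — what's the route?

turn right 62°, forward 1.4 m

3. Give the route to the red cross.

turn left 126°, forward 4.5 m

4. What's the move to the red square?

turn left 141°, forward 2.5 m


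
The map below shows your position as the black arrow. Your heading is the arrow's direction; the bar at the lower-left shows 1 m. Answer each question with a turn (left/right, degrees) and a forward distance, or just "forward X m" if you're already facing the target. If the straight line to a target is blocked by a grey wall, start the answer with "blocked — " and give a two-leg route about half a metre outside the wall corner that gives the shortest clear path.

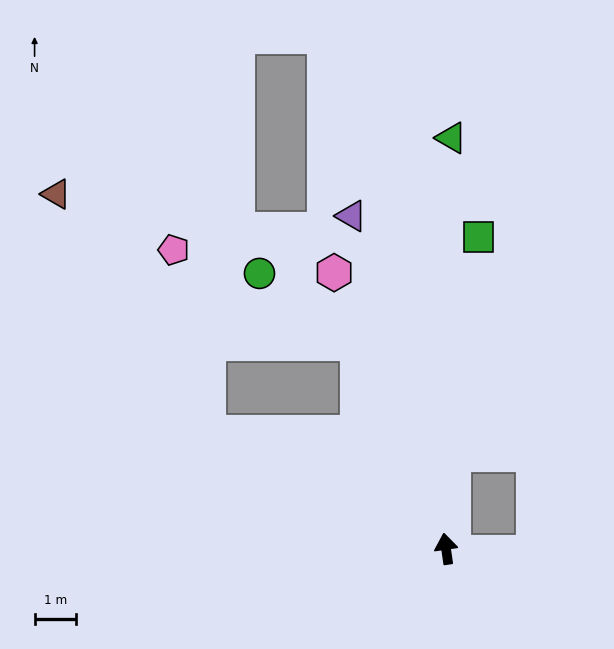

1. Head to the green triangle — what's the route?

turn right 9°, forward 9.9 m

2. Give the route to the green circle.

blocked — turn left 15°, forward 5.4 m, then turn left 31°, forward 2.9 m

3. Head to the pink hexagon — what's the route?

turn left 14°, forward 7.2 m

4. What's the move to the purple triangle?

turn left 8°, forward 8.3 m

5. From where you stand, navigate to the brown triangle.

blocked — turn left 56°, forward 6.4 m, then turn right 32°, forward 6.8 m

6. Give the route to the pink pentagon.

blocked — turn left 56°, forward 6.4 m, then turn right 54°, forward 4.5 m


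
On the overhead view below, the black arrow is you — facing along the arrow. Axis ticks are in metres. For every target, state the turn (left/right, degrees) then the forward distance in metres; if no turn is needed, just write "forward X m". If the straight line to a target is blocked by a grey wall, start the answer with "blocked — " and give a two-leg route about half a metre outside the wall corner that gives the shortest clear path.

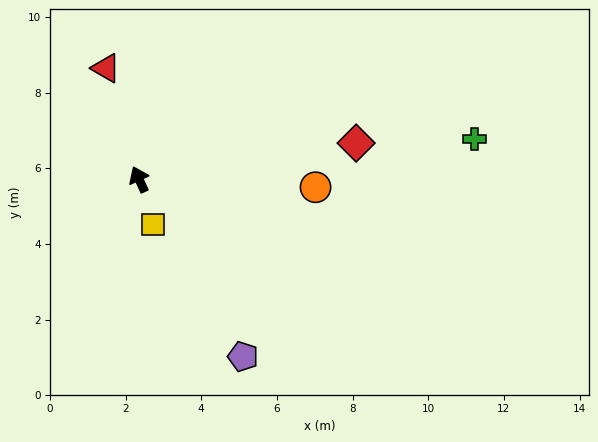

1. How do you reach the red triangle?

turn right 8°, forward 3.1 m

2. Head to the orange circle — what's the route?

turn right 117°, forward 4.7 m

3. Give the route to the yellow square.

turn left 172°, forward 1.2 m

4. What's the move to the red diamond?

turn right 105°, forward 5.8 m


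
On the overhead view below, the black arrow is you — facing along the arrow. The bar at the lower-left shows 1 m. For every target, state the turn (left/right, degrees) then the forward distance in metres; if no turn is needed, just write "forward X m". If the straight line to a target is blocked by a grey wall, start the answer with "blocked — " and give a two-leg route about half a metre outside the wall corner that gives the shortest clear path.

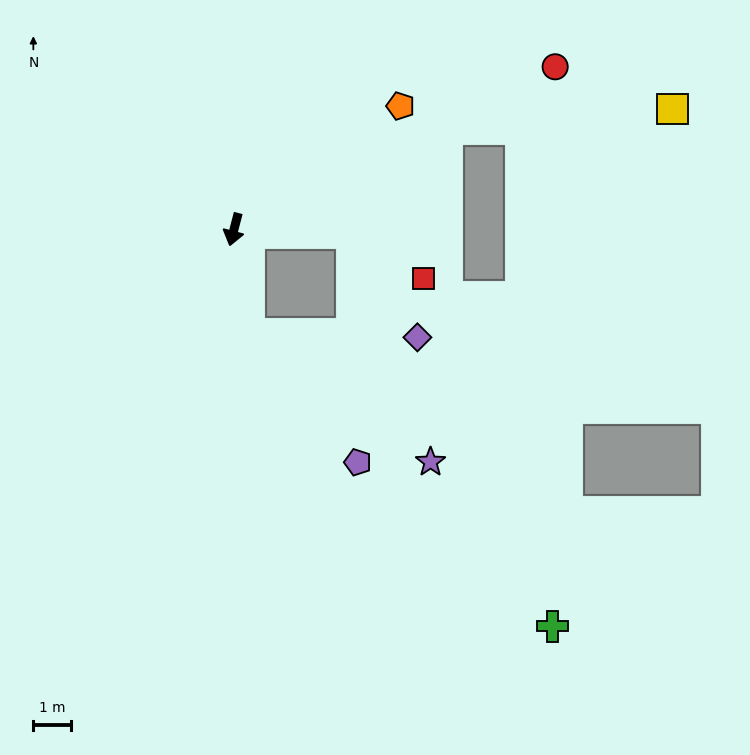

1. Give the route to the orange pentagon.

turn left 141°, forward 5.6 m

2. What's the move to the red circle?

turn left 131°, forward 9.7 m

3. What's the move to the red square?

blocked — turn left 103°, forward 3.2 m, then turn right 31°, forward 2.3 m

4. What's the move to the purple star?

blocked — turn left 23°, forward 2.8 m, then turn left 46°, forward 6.0 m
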